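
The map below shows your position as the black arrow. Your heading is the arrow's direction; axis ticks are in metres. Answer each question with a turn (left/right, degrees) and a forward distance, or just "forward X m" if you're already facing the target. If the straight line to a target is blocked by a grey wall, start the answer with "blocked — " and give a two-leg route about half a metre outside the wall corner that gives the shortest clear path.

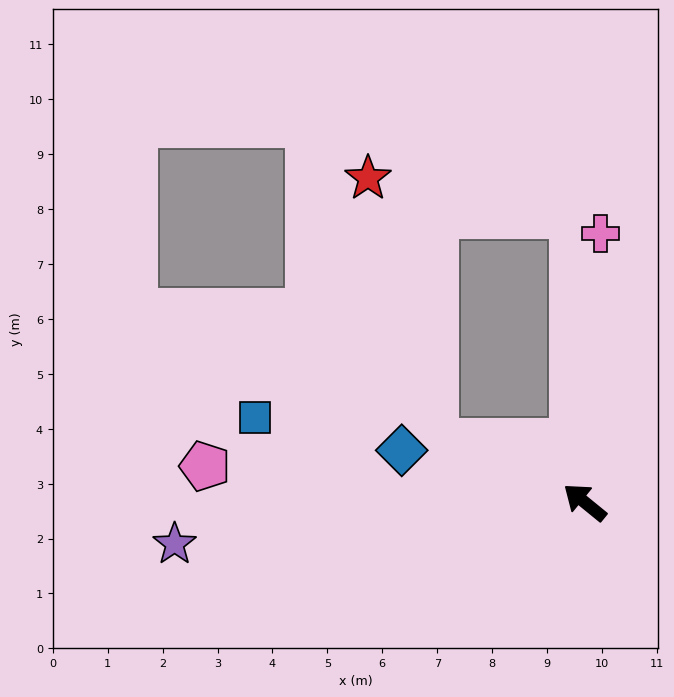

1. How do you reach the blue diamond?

turn left 23°, forward 3.5 m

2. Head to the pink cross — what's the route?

turn right 54°, forward 4.9 m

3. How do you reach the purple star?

turn left 45°, forward 7.5 m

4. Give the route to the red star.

blocked — turn left 17°, forward 2.9 m, then turn right 53°, forward 5.0 m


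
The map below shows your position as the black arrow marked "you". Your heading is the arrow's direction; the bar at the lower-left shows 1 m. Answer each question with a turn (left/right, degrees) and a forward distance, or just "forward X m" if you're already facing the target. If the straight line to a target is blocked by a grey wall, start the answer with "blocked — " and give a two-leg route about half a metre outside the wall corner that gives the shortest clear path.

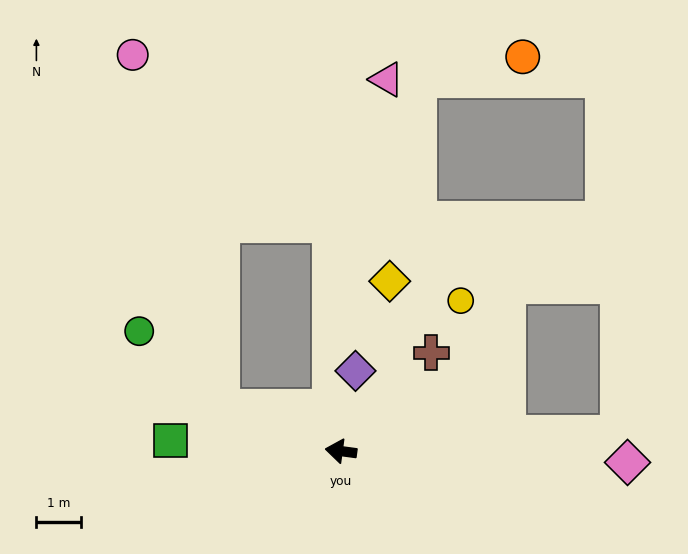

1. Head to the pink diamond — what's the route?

turn right 175°, forward 6.4 m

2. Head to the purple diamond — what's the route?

turn right 93°, forward 1.8 m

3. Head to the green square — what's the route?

turn left 4°, forward 3.8 m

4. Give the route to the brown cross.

turn right 125°, forward 3.0 m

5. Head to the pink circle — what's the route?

blocked — turn right 12°, forward 2.9 m, then turn right 56°, forward 8.2 m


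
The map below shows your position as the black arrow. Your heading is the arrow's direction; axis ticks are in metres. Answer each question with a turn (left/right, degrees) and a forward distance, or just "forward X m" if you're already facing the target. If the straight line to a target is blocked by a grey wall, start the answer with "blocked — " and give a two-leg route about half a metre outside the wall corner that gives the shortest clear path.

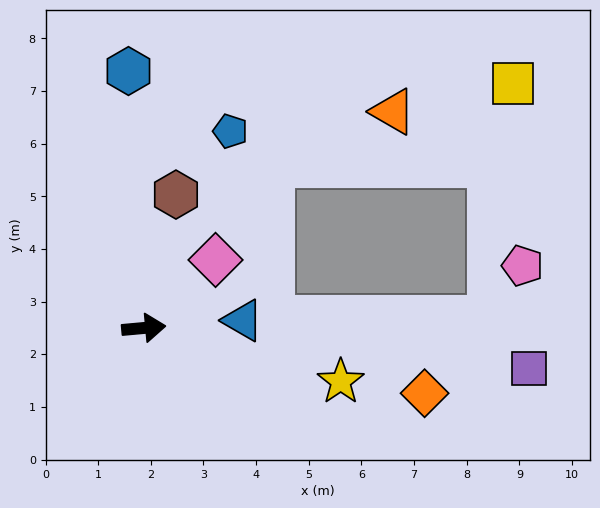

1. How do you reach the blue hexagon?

turn left 88°, forward 4.9 m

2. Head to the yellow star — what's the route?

turn right 20°, forward 3.9 m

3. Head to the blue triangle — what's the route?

forward 1.9 m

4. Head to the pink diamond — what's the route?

turn left 38°, forward 1.9 m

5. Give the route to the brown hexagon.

turn left 71°, forward 2.6 m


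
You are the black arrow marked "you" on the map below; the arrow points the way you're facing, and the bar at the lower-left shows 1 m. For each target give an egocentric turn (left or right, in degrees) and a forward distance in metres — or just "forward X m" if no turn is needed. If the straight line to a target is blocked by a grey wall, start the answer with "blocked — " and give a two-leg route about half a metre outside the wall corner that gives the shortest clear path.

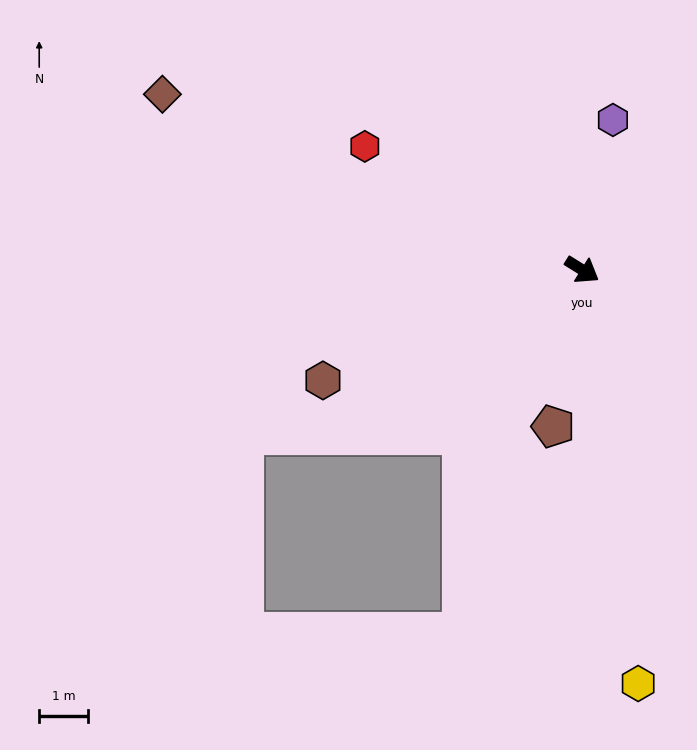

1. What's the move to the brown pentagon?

turn right 69°, forward 3.2 m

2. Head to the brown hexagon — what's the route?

turn right 125°, forward 5.7 m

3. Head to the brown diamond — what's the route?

turn right 171°, forward 9.3 m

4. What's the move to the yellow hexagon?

turn right 50°, forward 8.5 m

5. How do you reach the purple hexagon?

turn left 110°, forward 3.1 m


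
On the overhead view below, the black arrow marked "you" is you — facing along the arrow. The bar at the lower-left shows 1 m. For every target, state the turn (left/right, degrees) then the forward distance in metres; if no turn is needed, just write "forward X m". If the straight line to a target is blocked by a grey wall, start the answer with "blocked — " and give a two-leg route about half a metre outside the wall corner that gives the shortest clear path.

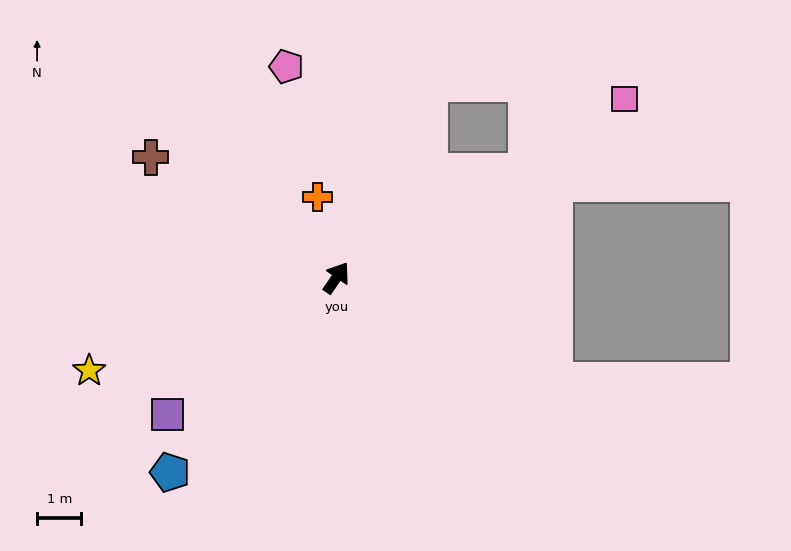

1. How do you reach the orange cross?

turn left 47°, forward 1.9 m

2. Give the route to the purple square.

turn left 163°, forward 4.9 m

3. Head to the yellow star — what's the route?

turn left 145°, forward 6.0 m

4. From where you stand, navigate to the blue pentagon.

turn left 174°, forward 5.8 m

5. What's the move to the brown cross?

turn left 91°, forward 5.0 m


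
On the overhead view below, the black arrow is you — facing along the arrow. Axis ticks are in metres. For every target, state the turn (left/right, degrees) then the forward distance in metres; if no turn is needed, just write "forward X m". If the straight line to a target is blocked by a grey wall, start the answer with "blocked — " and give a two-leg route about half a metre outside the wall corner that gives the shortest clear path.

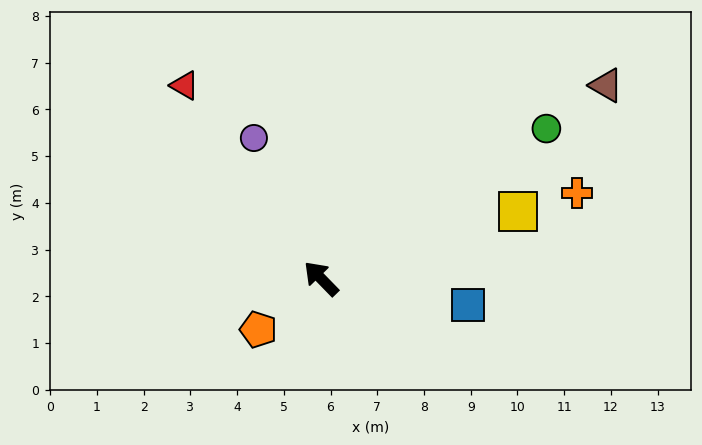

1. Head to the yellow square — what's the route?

turn right 115°, forward 4.4 m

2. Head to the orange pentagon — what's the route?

turn left 85°, forward 1.7 m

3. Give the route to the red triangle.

turn right 9°, forward 5.1 m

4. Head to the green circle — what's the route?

turn right 101°, forward 5.8 m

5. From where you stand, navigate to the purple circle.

turn right 19°, forward 3.3 m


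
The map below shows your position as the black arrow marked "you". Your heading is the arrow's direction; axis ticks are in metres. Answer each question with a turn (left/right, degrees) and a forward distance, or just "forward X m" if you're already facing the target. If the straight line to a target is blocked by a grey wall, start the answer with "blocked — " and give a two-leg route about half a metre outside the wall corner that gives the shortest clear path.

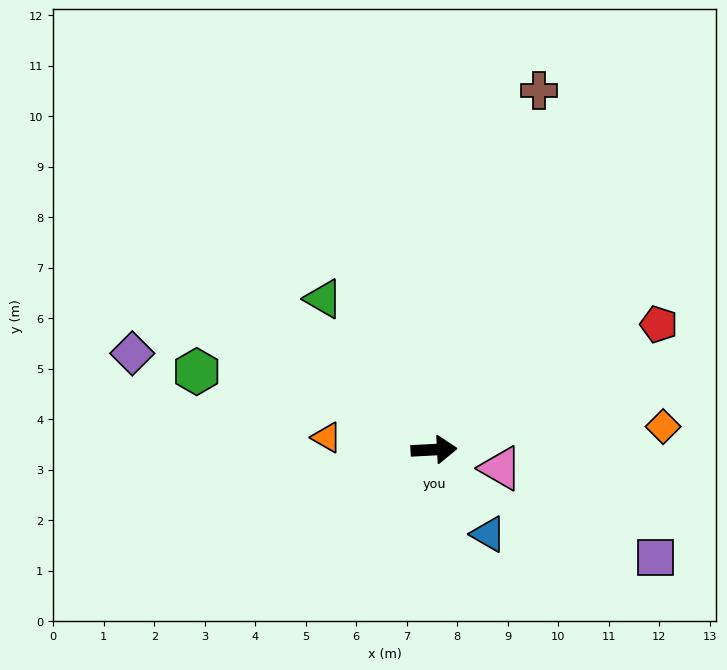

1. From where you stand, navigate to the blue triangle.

turn right 60°, forward 2.0 m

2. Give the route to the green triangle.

turn left 123°, forward 3.7 m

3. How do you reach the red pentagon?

turn left 26°, forward 5.1 m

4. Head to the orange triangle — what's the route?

turn left 170°, forward 2.1 m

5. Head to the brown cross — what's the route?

turn left 71°, forward 7.4 m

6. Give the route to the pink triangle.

turn right 19°, forward 1.4 m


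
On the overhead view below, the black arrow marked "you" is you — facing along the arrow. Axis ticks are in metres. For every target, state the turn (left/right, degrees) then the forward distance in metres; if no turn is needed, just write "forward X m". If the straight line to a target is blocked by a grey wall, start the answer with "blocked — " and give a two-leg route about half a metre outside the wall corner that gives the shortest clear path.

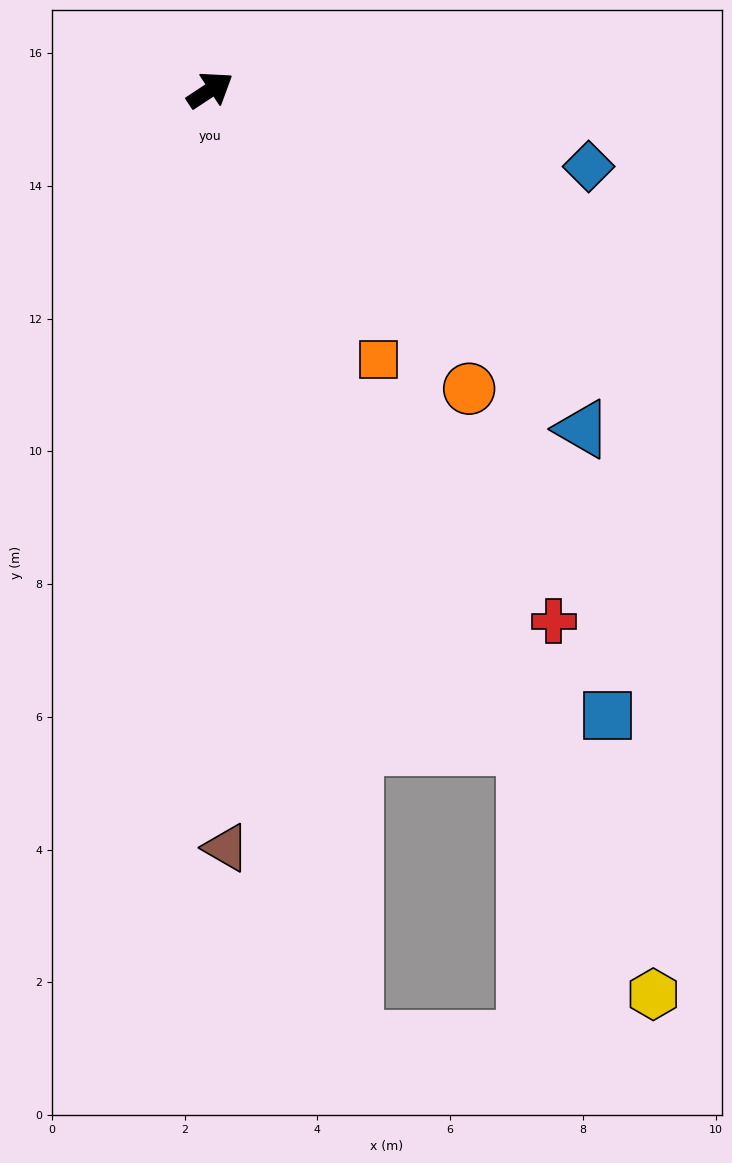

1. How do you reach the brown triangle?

turn right 122°, forward 11.4 m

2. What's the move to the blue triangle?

turn right 76°, forward 7.6 m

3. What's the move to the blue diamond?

turn right 45°, forward 5.8 m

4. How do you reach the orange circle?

turn right 83°, forward 6.0 m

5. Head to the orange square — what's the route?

turn right 92°, forward 4.8 m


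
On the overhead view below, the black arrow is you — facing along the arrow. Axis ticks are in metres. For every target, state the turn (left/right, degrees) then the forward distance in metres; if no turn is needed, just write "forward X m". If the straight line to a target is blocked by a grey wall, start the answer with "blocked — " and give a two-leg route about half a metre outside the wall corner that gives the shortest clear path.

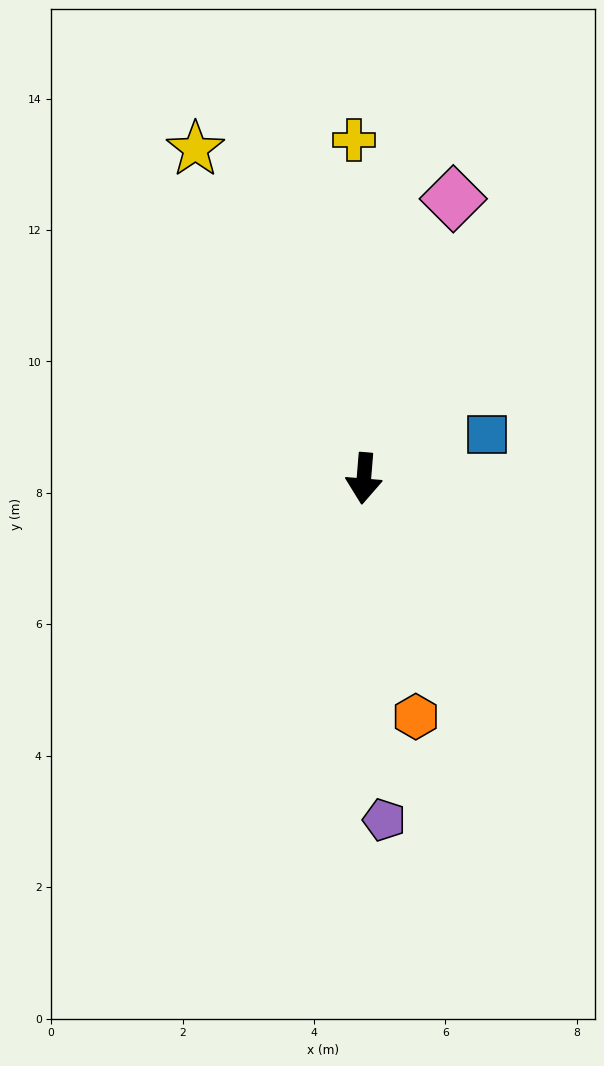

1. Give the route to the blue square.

turn left 114°, forward 2.0 m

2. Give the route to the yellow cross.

turn right 174°, forward 5.2 m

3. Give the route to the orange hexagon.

turn left 17°, forward 3.7 m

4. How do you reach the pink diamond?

turn left 167°, forward 4.5 m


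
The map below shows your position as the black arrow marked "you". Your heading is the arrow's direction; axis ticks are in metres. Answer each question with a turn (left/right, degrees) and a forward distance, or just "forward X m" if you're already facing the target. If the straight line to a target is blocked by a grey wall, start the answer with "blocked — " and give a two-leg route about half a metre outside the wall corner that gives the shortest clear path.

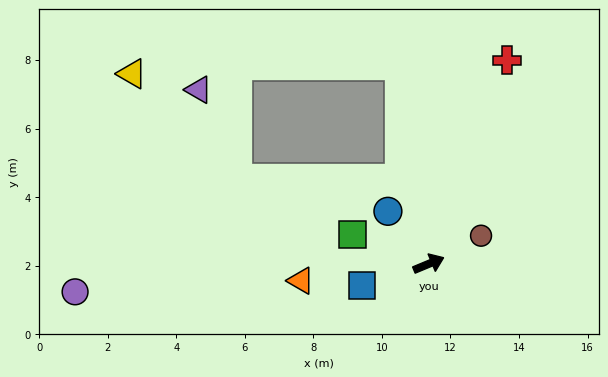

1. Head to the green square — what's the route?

turn left 137°, forward 2.4 m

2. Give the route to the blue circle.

turn left 105°, forward 1.9 m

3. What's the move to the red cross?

turn left 46°, forward 6.4 m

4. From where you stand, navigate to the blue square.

turn left 175°, forward 2.0 m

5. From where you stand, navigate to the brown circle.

turn left 6°, forward 1.7 m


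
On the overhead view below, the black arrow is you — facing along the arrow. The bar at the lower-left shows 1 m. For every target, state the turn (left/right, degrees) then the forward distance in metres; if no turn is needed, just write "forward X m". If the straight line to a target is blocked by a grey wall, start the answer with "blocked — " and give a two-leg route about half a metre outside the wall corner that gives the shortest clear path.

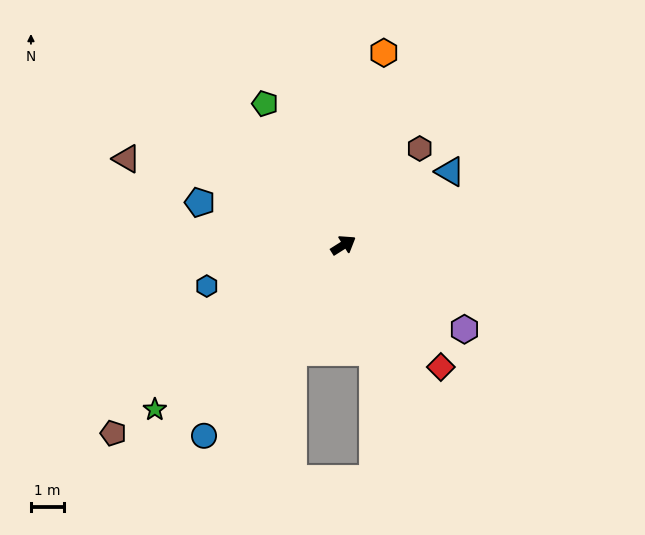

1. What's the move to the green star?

turn right 171°, forward 7.5 m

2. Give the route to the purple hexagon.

turn right 67°, forward 4.4 m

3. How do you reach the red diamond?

turn right 84°, forward 4.7 m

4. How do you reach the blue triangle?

turn left 2°, forward 3.9 m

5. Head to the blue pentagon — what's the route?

turn left 131°, forward 4.5 m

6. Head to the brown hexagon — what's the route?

turn left 19°, forward 3.7 m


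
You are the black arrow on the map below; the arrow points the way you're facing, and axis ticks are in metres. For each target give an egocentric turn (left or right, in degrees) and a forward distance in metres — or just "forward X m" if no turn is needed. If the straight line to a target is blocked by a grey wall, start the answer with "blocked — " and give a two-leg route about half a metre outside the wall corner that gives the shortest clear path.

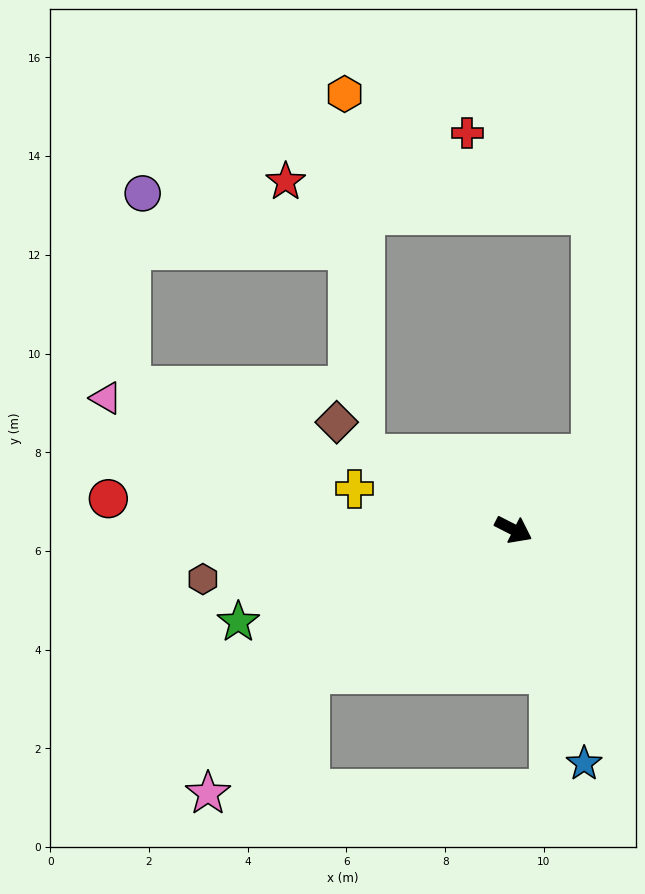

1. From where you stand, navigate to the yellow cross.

turn right 167°, forward 3.3 m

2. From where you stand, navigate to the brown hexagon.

turn right 144°, forward 6.4 m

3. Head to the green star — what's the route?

turn right 134°, forward 5.9 m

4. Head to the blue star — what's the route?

turn right 46°, forward 4.9 m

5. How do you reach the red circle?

turn right 157°, forward 8.2 m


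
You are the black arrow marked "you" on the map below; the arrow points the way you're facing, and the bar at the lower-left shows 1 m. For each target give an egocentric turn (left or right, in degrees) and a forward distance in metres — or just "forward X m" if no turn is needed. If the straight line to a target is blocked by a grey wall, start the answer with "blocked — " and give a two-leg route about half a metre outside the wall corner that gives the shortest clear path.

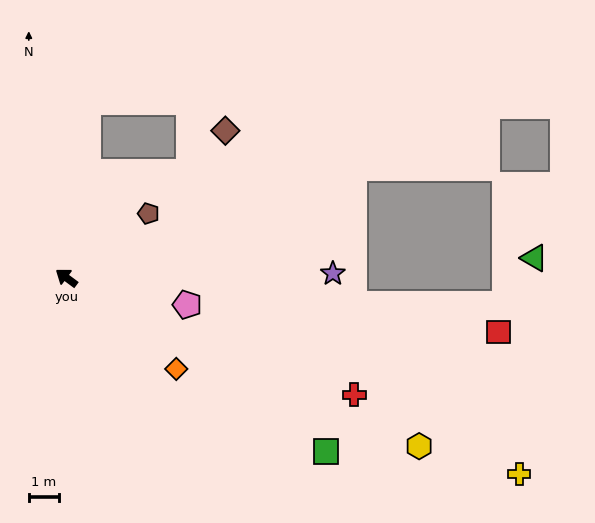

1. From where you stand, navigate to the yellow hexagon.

turn right 169°, forward 12.8 m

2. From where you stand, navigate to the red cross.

turn right 166°, forward 10.1 m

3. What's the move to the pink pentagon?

turn right 156°, forward 4.0 m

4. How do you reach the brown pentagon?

turn right 105°, forward 3.4 m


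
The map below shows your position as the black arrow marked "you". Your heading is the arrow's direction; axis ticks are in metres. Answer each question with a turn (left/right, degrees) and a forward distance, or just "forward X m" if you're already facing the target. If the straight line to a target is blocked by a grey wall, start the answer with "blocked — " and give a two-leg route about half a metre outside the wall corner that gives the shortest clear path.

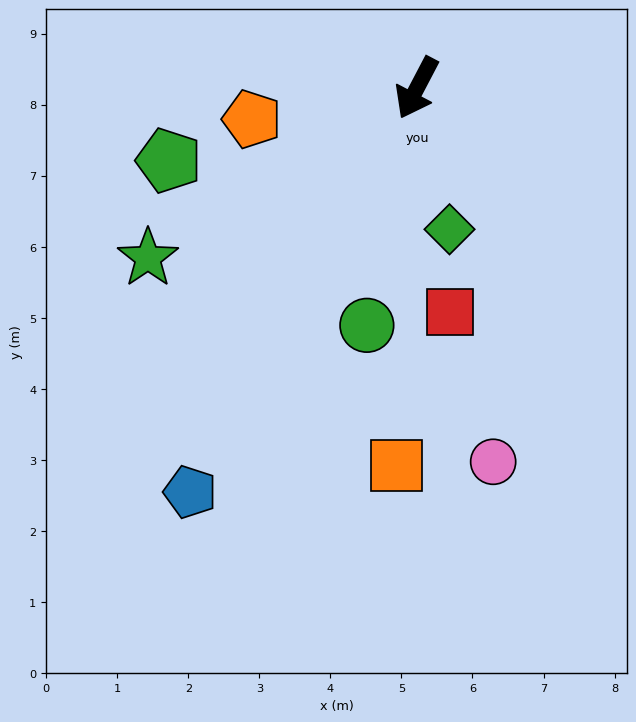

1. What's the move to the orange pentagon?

turn right 52°, forward 2.4 m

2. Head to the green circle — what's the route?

turn left 16°, forward 3.4 m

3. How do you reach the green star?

turn right 30°, forward 4.5 m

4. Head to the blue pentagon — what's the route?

forward 6.5 m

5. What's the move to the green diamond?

turn left 41°, forward 2.0 m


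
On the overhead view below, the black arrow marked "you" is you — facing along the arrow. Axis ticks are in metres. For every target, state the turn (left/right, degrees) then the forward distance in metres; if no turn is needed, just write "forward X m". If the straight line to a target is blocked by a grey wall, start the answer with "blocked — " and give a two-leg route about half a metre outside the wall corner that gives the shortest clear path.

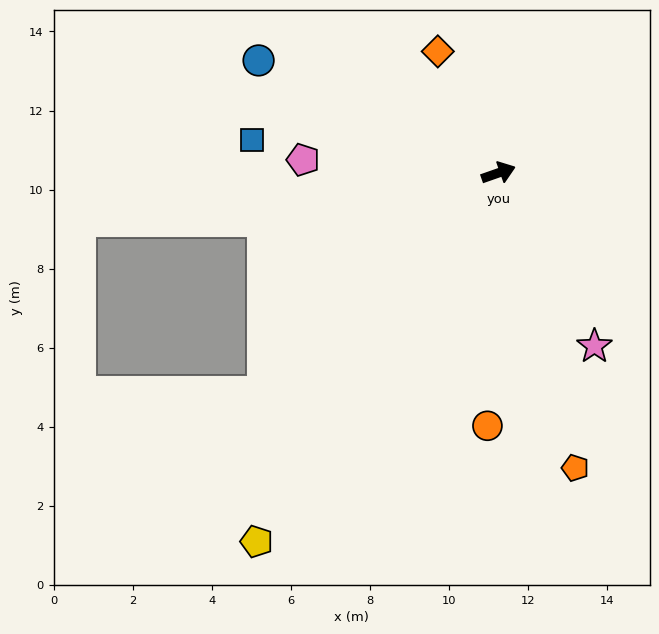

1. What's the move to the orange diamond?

turn left 97°, forward 3.4 m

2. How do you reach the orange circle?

turn right 112°, forward 6.4 m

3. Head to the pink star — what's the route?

turn right 80°, forward 5.0 m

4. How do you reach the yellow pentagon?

turn right 143°, forward 11.2 m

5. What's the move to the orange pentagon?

turn right 95°, forward 7.7 m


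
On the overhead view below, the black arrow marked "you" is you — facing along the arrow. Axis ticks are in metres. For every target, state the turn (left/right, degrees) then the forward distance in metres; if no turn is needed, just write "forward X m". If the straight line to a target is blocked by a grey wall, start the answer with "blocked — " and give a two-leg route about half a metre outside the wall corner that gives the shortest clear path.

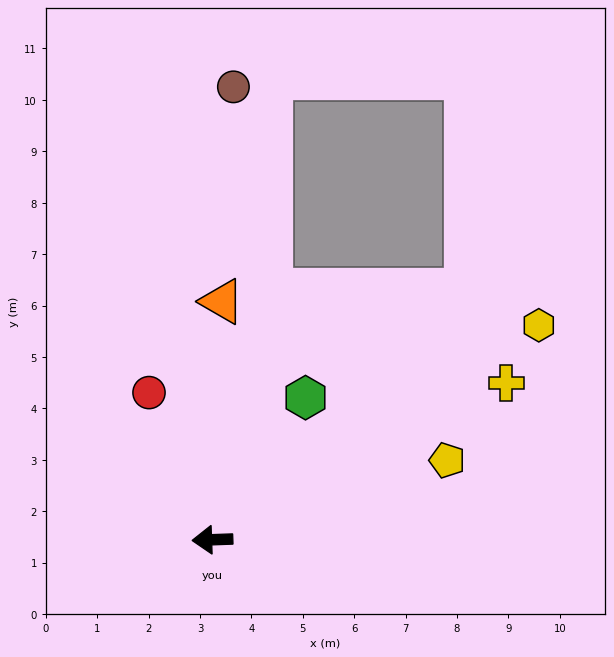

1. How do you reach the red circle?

turn right 69°, forward 3.1 m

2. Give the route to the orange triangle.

turn right 94°, forward 4.6 m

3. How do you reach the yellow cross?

turn right 154°, forward 6.5 m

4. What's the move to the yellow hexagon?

turn right 149°, forward 7.6 m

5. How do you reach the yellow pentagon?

turn right 163°, forward 4.8 m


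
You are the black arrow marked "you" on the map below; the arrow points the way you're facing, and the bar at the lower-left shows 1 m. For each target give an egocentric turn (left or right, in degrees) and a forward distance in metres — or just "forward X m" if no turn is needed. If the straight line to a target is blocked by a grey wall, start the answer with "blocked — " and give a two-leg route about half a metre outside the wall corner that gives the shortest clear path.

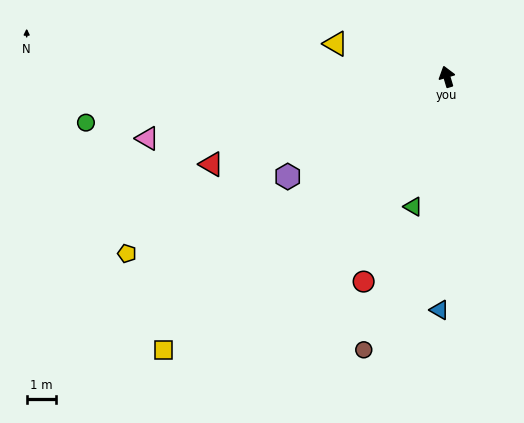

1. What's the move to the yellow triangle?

turn left 57°, forward 4.0 m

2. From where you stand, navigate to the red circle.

turn left 141°, forward 7.7 m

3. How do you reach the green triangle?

turn left 149°, forward 4.6 m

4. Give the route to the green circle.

turn left 81°, forward 12.6 m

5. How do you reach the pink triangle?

turn left 85°, forward 10.6 m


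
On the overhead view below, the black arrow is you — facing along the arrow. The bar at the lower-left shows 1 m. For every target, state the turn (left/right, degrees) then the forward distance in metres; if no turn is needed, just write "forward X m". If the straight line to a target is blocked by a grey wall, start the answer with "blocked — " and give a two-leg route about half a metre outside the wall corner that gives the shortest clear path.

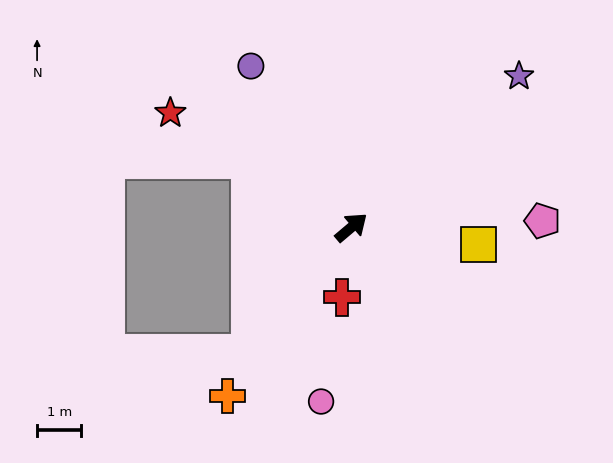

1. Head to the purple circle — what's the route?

turn left 82°, forward 4.3 m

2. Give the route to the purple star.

forward 5.1 m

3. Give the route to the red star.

turn left 108°, forward 4.8 m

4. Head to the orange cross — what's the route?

turn right 166°, forward 4.7 m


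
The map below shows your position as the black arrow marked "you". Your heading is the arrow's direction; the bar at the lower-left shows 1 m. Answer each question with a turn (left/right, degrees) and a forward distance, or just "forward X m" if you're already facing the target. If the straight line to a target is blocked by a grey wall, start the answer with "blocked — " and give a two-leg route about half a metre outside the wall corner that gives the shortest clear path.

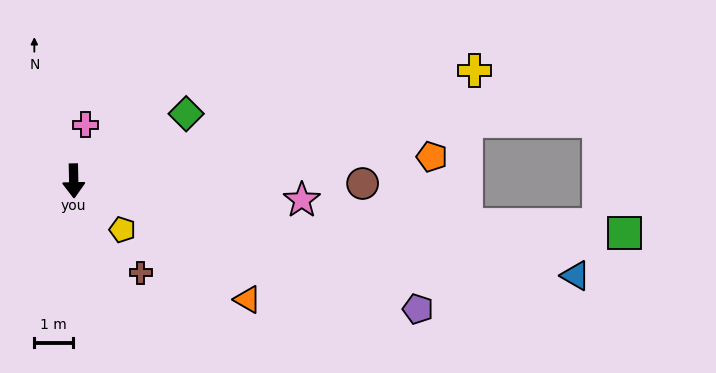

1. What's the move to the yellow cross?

turn left 104°, forward 10.7 m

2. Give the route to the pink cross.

turn left 167°, forward 1.5 m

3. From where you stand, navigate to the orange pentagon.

turn left 93°, forward 9.3 m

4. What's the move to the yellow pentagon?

turn left 44°, forward 1.8 m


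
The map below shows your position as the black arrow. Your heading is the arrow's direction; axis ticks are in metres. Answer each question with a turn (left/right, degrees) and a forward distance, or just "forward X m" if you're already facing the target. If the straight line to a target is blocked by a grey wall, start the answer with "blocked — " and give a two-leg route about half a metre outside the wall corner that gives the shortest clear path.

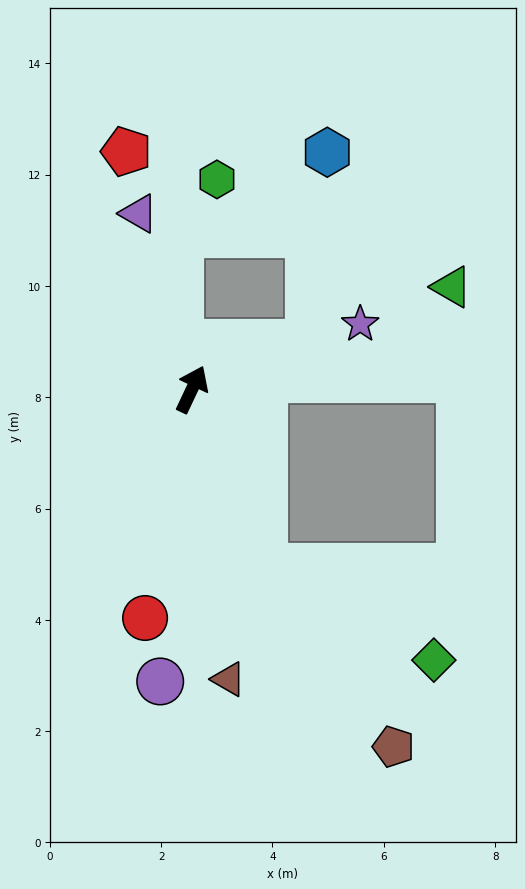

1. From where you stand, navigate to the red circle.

turn right 166°, forward 4.2 m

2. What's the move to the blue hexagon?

blocked — turn right 43°, forward 2.3 m, then turn left 63°, forward 3.4 m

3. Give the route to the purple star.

turn right 44°, forward 3.2 m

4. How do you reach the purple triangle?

turn left 42°, forward 3.3 m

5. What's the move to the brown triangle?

turn right 148°, forward 5.3 m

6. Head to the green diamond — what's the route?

blocked — turn right 133°, forward 3.5 m, then turn left 40°, forward 3.5 m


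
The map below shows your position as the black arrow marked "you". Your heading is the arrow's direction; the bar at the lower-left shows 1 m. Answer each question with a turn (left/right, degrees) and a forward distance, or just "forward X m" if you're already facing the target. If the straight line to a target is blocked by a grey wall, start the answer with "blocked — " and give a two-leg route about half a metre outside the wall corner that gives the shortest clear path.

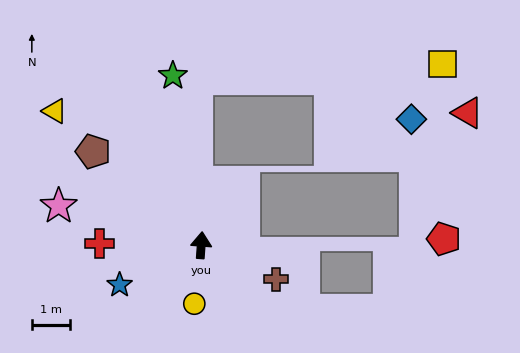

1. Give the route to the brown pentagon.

turn left 53°, forward 3.8 m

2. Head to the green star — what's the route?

turn left 14°, forward 4.6 m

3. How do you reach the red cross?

turn left 93°, forward 2.7 m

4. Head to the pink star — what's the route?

turn left 79°, forward 3.9 m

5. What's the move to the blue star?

turn left 120°, forward 2.4 m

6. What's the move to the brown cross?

turn right 110°, forward 2.2 m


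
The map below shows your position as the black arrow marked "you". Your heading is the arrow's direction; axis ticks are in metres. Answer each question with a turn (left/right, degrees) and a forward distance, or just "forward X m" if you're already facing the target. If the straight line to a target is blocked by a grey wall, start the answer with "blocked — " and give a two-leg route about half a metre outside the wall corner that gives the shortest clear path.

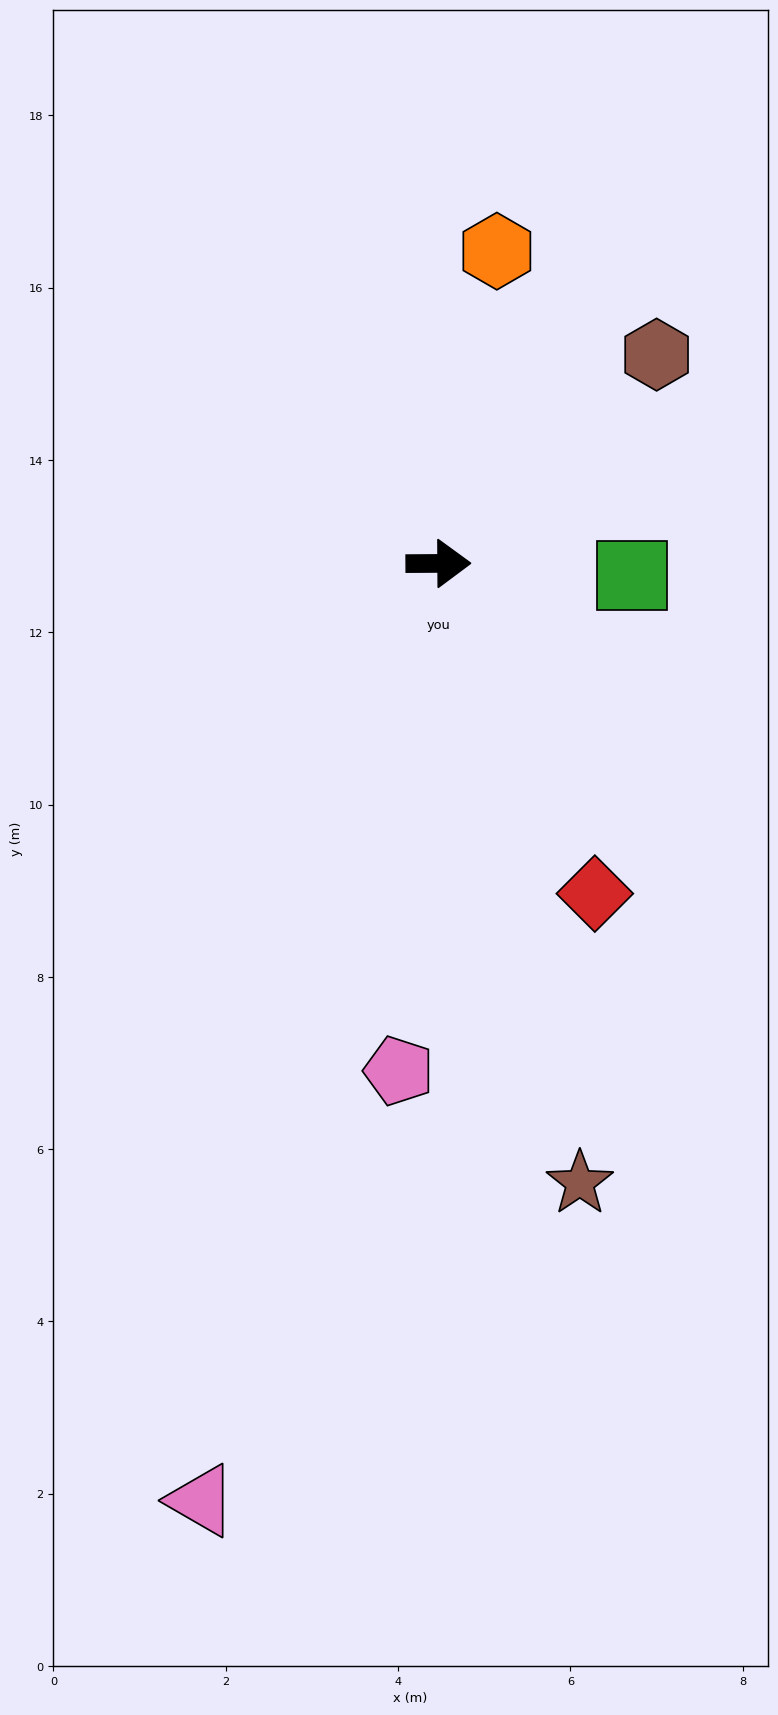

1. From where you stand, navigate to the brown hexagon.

turn left 43°, forward 3.5 m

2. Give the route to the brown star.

turn right 77°, forward 7.4 m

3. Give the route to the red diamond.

turn right 65°, forward 4.2 m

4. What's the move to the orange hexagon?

turn left 79°, forward 3.7 m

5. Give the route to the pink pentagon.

turn right 95°, forward 5.9 m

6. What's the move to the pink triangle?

turn right 105°, forward 11.2 m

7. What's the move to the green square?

turn right 4°, forward 2.2 m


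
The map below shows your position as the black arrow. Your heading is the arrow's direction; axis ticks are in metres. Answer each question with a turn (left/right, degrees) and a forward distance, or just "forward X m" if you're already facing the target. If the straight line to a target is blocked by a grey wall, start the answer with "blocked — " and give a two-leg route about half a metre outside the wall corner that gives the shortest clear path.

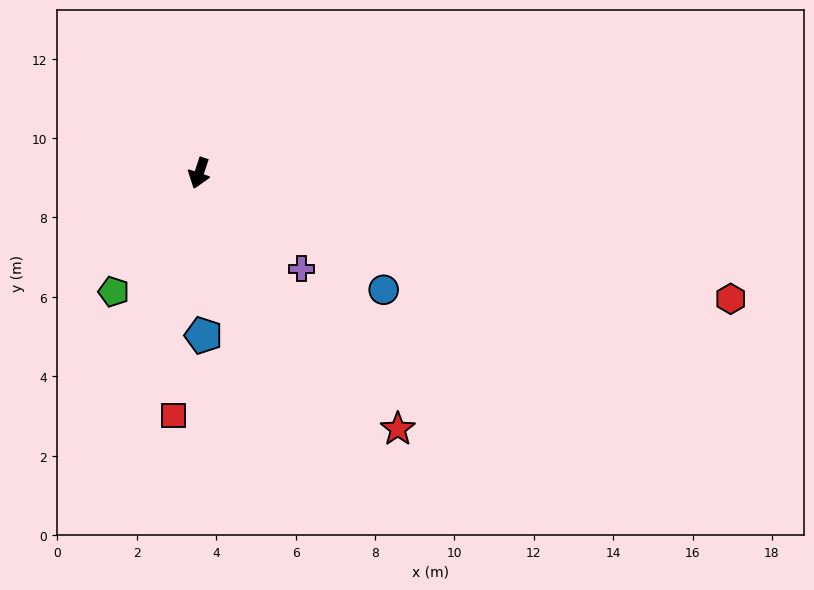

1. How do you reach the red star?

turn left 56°, forward 8.2 m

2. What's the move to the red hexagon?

turn left 95°, forward 13.8 m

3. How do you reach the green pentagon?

turn right 17°, forward 3.7 m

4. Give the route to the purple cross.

turn left 65°, forward 3.5 m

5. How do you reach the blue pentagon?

turn left 20°, forward 4.1 m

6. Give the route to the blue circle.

turn left 76°, forward 5.5 m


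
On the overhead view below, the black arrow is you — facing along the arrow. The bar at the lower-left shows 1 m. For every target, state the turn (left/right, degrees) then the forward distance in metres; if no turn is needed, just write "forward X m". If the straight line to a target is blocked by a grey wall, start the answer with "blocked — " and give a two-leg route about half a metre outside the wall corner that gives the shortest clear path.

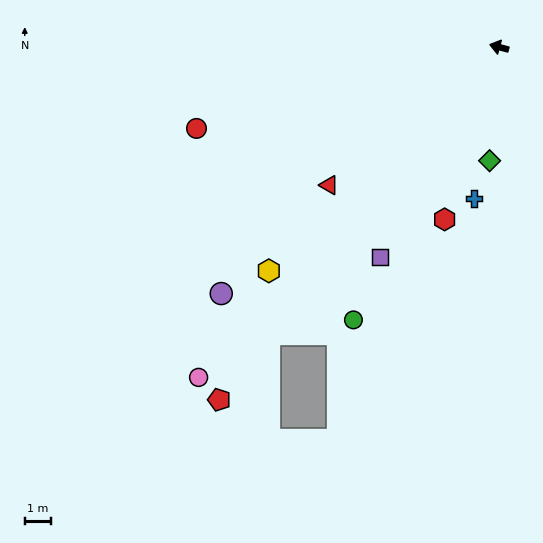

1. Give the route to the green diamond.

turn left 100°, forward 4.3 m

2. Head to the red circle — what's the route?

turn left 30°, forward 11.9 m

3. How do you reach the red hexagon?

turn left 87°, forward 6.8 m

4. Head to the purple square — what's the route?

turn left 75°, forward 9.1 m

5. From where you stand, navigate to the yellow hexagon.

turn left 59°, forward 12.1 m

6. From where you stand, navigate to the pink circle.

turn left 63°, forward 16.9 m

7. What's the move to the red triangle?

turn left 54°, forward 8.3 m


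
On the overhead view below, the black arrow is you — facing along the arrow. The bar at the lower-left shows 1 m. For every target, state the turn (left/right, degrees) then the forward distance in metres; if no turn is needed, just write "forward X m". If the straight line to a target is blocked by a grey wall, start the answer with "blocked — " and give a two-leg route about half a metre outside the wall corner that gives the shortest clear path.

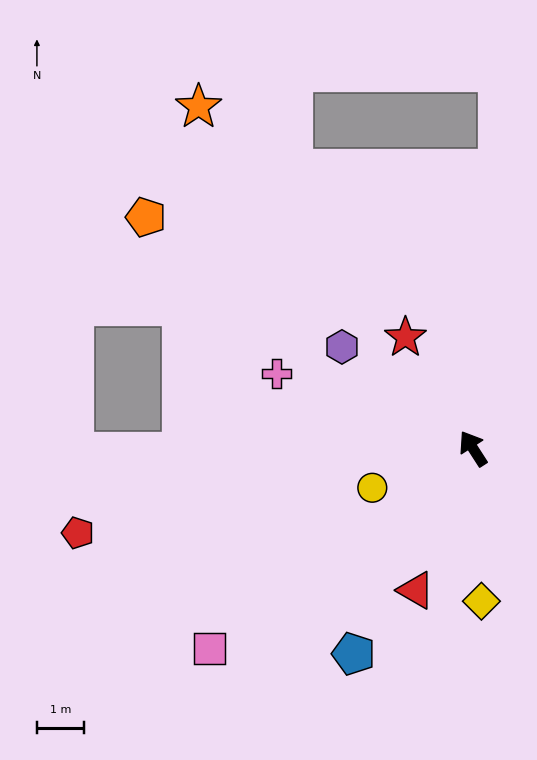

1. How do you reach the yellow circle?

turn left 79°, forward 2.3 m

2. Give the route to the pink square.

turn left 95°, forward 7.1 m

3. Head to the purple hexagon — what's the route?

turn left 20°, forward 3.6 m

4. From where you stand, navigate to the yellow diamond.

turn left 150°, forward 3.3 m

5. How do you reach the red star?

forward 2.8 m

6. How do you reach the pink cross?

turn left 36°, forward 4.5 m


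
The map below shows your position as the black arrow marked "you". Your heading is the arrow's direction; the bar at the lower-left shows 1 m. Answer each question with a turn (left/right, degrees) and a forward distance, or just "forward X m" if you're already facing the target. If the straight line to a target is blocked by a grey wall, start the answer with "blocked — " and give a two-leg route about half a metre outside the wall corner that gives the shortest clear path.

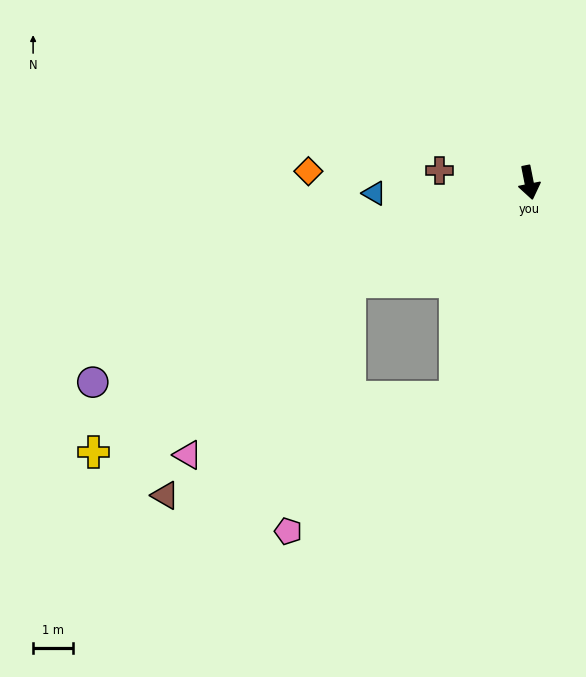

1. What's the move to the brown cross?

turn right 109°, forward 2.3 m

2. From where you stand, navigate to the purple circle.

turn right 77°, forward 12.1 m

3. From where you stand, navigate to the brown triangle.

blocked — turn right 30°, forward 5.7 m, then turn right 53°, forward 7.7 m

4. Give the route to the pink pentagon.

blocked — turn right 30°, forward 5.7 m, then turn right 33°, forward 5.4 m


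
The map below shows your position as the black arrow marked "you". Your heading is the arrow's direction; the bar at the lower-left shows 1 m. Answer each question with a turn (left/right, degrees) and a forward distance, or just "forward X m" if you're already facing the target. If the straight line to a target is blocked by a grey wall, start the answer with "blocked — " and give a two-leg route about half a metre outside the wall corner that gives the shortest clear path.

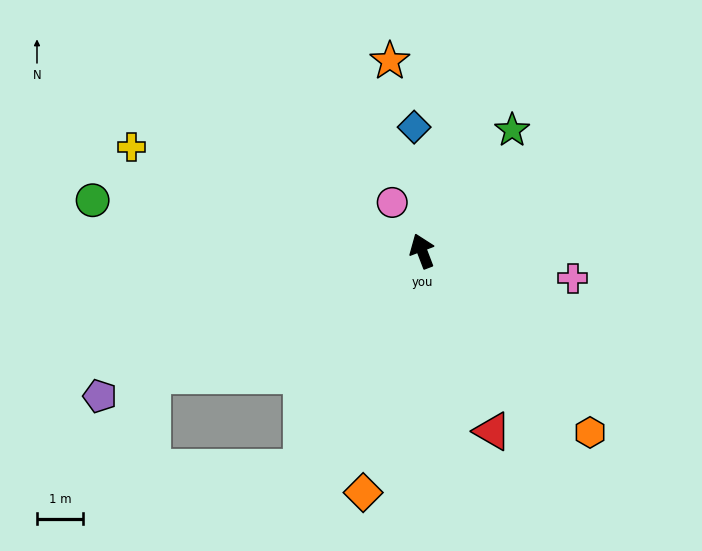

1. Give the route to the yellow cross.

turn left 49°, forward 6.7 m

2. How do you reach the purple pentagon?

turn left 93°, forward 7.7 m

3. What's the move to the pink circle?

turn left 11°, forward 1.2 m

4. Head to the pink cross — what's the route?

turn right 121°, forward 3.3 m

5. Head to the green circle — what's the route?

turn left 60°, forward 7.2 m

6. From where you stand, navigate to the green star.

turn right 58°, forward 3.3 m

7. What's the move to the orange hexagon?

turn right 158°, forward 5.4 m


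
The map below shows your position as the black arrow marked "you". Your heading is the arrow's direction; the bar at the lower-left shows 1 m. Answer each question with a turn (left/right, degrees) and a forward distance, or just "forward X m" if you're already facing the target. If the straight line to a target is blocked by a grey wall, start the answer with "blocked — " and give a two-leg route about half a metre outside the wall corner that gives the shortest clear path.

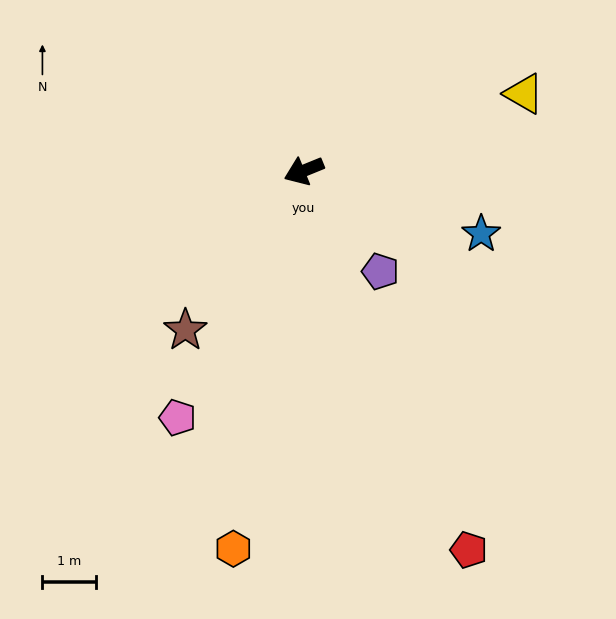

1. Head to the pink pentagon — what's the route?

turn left 41°, forward 5.1 m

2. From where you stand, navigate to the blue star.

turn left 138°, forward 3.5 m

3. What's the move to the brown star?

turn left 31°, forward 3.7 m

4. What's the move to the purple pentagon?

turn left 105°, forward 2.3 m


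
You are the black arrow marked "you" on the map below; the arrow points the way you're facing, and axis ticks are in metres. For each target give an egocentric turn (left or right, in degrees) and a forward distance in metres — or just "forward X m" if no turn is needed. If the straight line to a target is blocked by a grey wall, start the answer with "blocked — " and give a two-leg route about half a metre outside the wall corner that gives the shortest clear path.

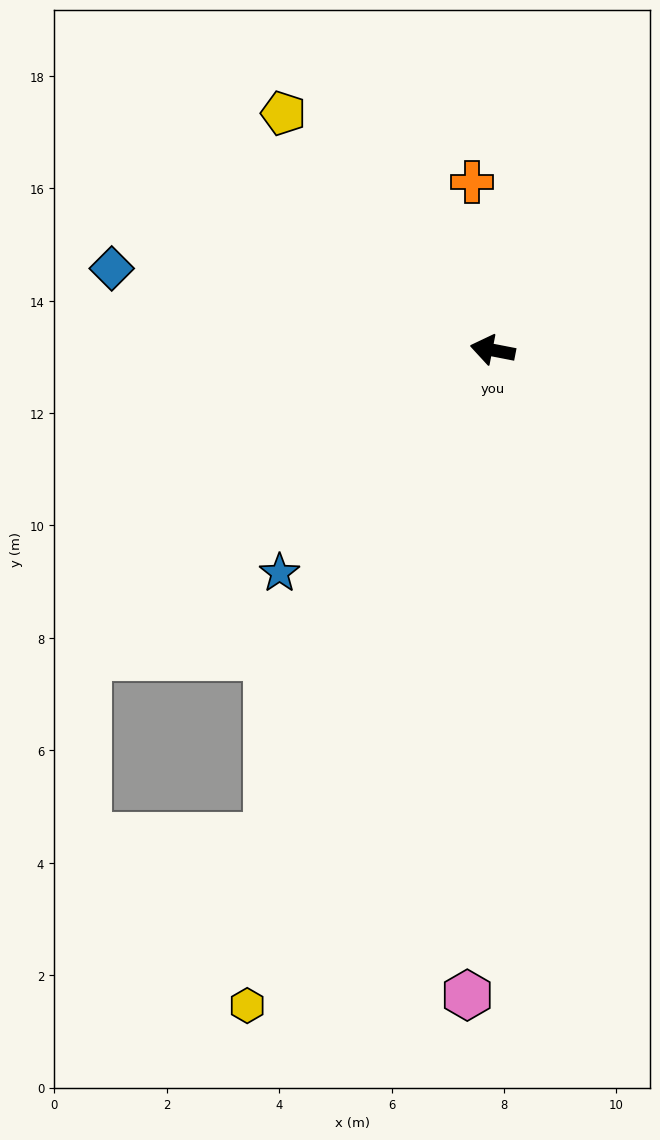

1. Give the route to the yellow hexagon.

turn left 80°, forward 12.5 m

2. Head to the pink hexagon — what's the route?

turn left 99°, forward 11.5 m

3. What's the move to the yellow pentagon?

turn right 38°, forward 5.6 m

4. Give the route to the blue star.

turn left 57°, forward 5.5 m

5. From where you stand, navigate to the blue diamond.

forward 6.9 m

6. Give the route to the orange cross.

turn right 72°, forward 3.0 m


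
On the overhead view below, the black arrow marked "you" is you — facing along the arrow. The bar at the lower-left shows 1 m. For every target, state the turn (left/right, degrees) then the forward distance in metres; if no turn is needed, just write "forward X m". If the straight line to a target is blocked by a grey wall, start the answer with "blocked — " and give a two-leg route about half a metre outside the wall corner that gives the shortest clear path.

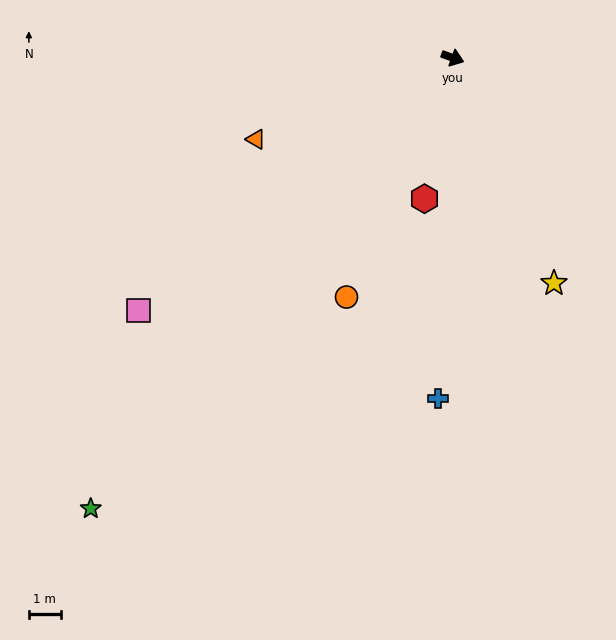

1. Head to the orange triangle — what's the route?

turn right 138°, forward 6.6 m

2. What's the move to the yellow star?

turn right 46°, forward 7.7 m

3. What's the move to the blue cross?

turn right 73°, forward 10.6 m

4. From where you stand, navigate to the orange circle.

turn right 94°, forward 8.1 m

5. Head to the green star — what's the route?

turn right 109°, forward 18.0 m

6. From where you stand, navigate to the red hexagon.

turn right 82°, forward 4.5 m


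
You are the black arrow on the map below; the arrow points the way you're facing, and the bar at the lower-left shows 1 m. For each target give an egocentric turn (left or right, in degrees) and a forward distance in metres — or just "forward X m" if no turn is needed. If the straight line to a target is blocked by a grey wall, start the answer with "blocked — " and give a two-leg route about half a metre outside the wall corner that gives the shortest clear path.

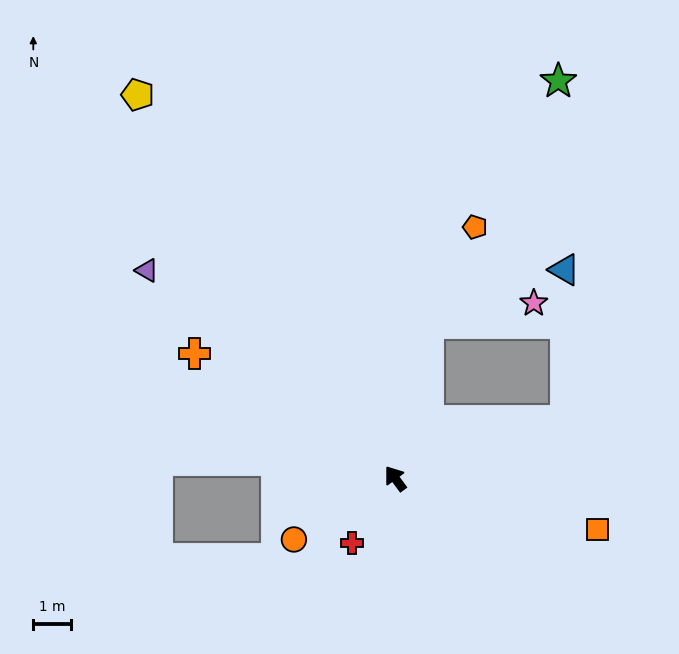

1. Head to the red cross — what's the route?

turn left 110°, forward 2.1 m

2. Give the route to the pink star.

blocked — turn right 48°, forward 4.2 m, then turn right 67°, forward 2.9 m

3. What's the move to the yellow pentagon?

turn right 2°, forward 12.4 m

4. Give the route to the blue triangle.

blocked — turn right 108°, forward 4.8 m, then turn left 72°, forward 4.0 m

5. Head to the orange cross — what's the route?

turn left 22°, forward 6.3 m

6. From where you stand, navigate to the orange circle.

turn left 85°, forward 3.2 m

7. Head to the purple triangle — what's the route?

turn left 14°, forward 8.7 m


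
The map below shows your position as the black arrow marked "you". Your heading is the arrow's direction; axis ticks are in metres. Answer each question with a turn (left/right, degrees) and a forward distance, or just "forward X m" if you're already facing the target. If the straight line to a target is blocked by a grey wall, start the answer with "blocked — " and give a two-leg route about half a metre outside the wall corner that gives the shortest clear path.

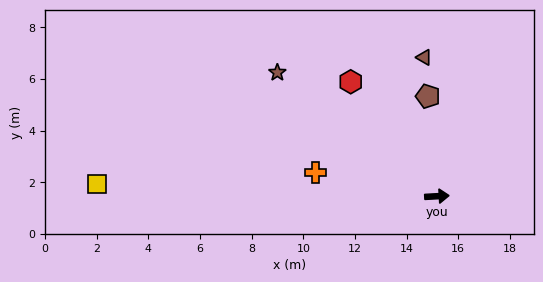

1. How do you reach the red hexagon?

turn left 124°, forward 5.6 m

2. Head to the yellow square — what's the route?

turn left 175°, forward 13.2 m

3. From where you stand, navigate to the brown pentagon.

turn left 92°, forward 3.9 m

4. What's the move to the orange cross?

turn left 166°, forward 4.8 m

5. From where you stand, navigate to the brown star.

turn left 139°, forward 7.8 m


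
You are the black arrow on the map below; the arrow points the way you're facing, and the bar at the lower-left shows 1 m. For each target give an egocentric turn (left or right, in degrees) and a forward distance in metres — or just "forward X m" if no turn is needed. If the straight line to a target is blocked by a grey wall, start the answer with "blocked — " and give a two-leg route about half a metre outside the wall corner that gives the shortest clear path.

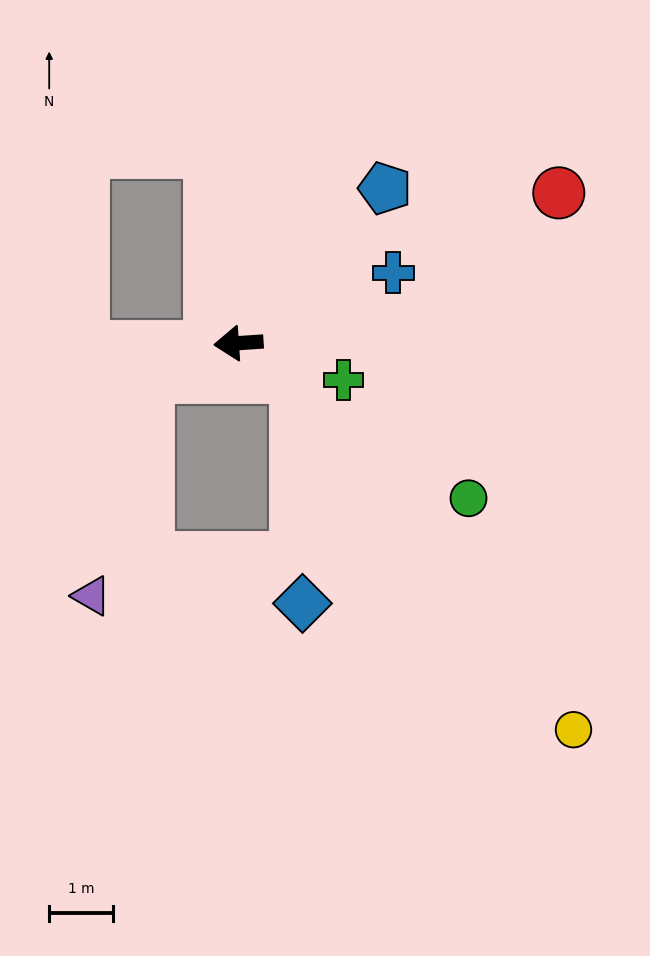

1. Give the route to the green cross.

turn left 157°, forward 1.8 m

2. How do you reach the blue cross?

turn right 159°, forward 2.7 m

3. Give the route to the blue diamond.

blocked — turn left 147°, forward 1.0 m, then turn right 59°, forward 3.6 m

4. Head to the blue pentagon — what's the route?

turn right 137°, forward 3.4 m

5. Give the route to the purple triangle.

blocked — turn left 16°, forward 1.5 m, then turn left 56°, forward 3.6 m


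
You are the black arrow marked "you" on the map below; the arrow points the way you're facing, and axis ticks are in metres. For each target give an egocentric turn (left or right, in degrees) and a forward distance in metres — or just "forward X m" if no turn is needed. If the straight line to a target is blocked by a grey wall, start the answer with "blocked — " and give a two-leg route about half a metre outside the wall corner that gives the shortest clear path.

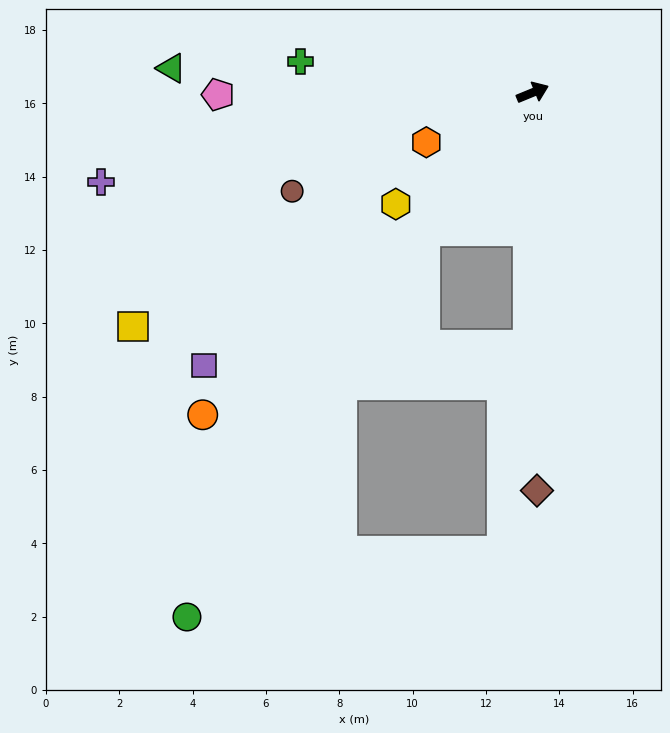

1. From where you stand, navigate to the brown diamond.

turn right 112°, forward 10.9 m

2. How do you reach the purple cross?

turn left 169°, forward 12.0 m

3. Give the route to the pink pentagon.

turn left 158°, forward 8.6 m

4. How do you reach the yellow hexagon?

turn right 163°, forward 4.8 m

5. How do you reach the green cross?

turn left 150°, forward 6.4 m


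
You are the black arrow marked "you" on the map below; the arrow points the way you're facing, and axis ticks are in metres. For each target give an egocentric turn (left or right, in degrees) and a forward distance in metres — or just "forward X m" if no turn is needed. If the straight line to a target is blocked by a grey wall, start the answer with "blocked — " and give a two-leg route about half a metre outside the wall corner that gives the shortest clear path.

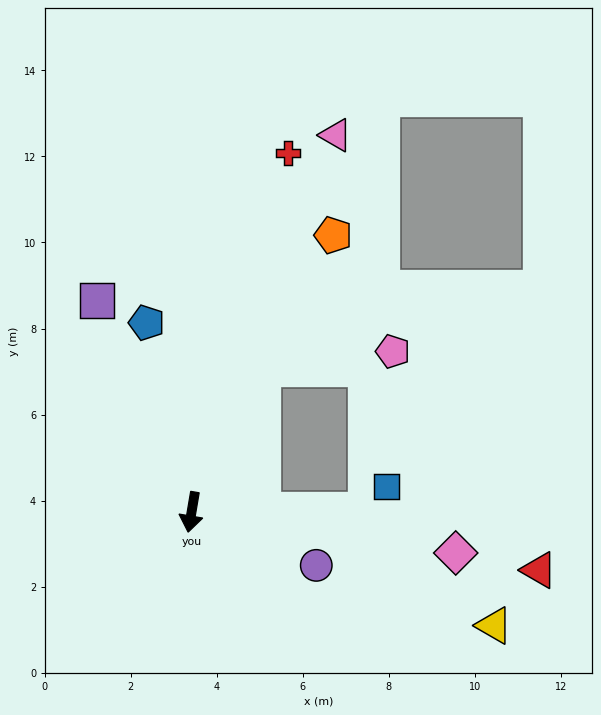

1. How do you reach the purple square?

turn right 146°, forward 5.4 m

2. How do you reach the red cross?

turn left 175°, forward 8.6 m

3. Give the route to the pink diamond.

turn left 91°, forward 6.2 m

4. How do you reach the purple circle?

turn left 76°, forward 3.2 m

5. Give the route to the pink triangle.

turn left 169°, forward 9.4 m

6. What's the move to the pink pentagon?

blocked — turn left 163°, forward 3.7 m, then turn right 56°, forward 3.1 m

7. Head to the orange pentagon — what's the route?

turn left 163°, forward 7.2 m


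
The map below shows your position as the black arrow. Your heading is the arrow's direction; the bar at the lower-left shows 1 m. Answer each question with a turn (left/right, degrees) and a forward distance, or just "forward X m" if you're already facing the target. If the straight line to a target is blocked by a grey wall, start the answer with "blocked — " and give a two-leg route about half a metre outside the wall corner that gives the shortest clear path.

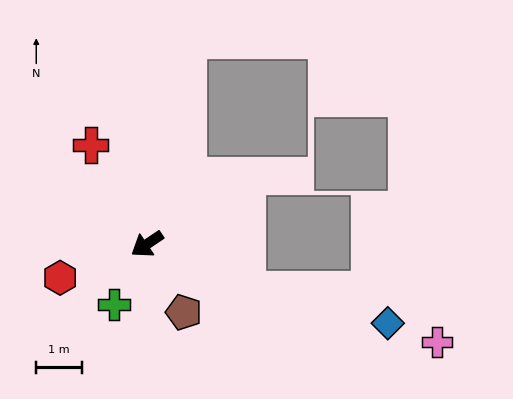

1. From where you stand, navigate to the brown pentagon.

turn left 84°, forward 1.7 m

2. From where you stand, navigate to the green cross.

turn left 27°, forward 1.5 m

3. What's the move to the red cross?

turn right 94°, forward 2.5 m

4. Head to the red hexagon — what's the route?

turn right 13°, forward 2.1 m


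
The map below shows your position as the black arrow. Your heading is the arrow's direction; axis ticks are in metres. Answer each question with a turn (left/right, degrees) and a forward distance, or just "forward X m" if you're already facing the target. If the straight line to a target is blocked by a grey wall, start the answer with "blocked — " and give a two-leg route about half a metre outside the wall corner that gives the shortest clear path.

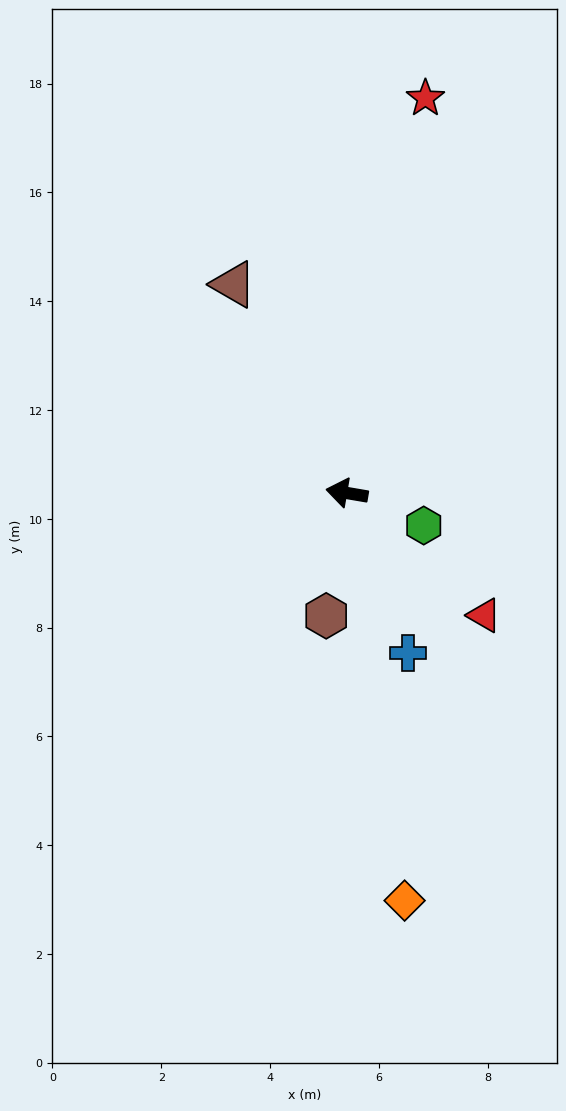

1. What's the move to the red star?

turn right 92°, forward 7.4 m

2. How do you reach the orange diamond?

turn left 108°, forward 7.6 m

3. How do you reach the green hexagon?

turn left 167°, forward 1.5 m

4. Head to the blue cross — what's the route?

turn left 121°, forward 3.1 m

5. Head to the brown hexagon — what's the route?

turn left 90°, forward 2.3 m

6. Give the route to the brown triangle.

turn right 52°, forward 4.4 m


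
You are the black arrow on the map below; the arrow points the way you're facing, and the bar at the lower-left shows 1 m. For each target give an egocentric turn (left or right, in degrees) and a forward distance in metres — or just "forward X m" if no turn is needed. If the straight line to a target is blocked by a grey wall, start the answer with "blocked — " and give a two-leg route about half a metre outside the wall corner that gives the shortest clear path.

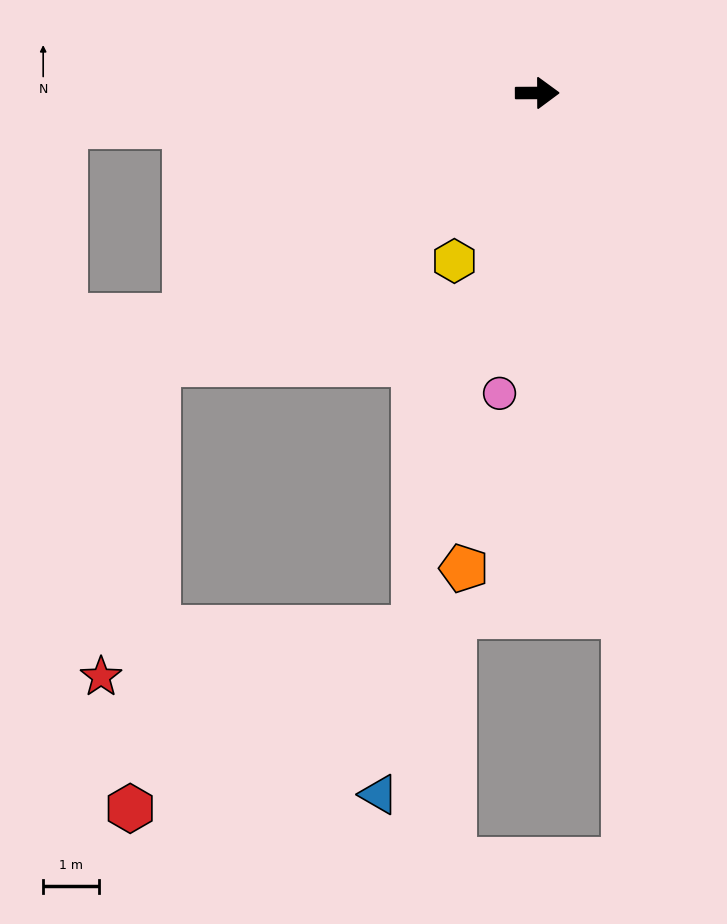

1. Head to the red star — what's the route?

blocked — turn right 145°, forward 8.4 m, then turn left 45°, forward 5.7 m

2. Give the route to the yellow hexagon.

turn right 116°, forward 3.4 m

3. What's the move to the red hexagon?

blocked — turn right 103°, forward 9.9 m, then turn right 45°, forward 6.1 m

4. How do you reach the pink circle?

turn right 97°, forward 5.5 m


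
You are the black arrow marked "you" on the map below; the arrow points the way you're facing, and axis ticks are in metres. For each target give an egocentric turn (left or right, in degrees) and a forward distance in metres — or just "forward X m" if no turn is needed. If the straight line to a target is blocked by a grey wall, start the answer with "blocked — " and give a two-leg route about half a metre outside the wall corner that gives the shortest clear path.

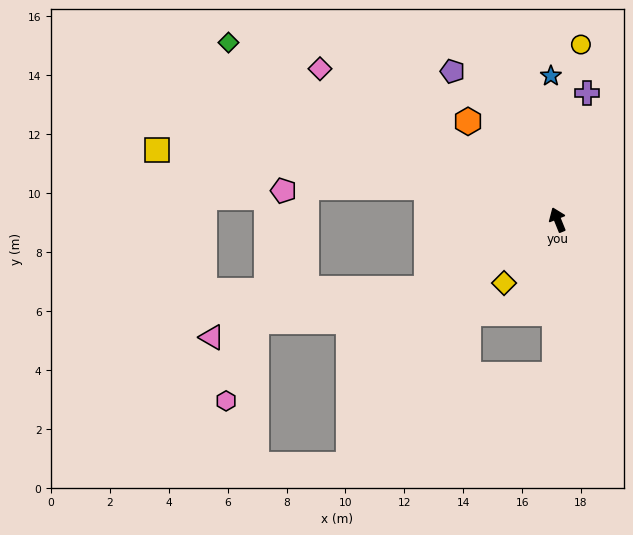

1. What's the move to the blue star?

turn right 19°, forward 4.9 m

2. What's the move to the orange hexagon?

turn left 20°, forward 4.5 m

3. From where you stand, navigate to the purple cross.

turn right 35°, forward 4.4 m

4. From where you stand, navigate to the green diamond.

turn left 40°, forward 12.7 m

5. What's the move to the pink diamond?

turn left 36°, forward 9.6 m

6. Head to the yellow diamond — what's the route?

turn left 118°, forward 2.8 m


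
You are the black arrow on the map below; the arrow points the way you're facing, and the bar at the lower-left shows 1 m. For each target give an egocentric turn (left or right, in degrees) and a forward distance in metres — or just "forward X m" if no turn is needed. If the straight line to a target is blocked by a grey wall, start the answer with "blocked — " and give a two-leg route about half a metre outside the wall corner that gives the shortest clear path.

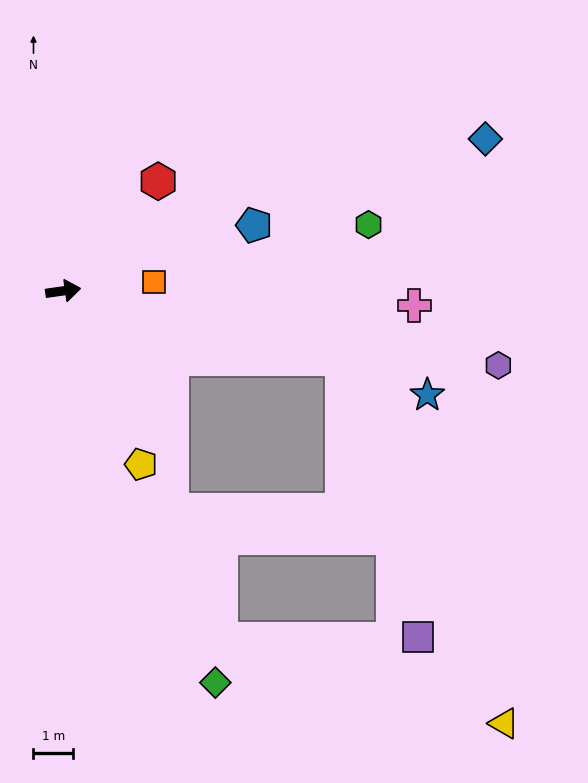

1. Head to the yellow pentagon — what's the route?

turn right 74°, forward 4.8 m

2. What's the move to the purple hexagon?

turn right 18°, forward 11.1 m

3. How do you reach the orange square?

turn right 3°, forward 2.3 m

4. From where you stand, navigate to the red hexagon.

turn left 41°, forward 3.6 m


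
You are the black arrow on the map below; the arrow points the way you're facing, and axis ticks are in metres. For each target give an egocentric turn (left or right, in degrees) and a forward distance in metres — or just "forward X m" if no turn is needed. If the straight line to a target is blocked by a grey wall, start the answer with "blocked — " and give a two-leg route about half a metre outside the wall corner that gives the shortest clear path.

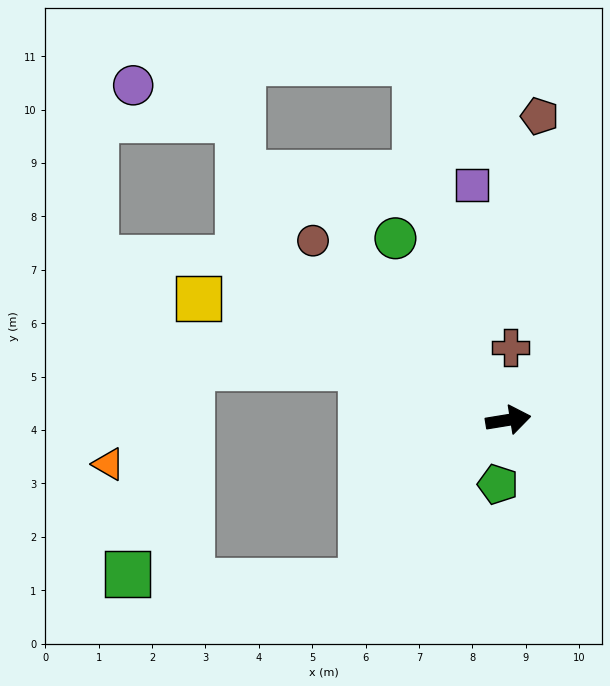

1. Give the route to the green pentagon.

turn right 108°, forward 1.2 m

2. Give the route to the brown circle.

turn left 128°, forward 5.0 m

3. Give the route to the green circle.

turn left 113°, forward 4.0 m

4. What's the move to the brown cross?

turn left 79°, forward 1.4 m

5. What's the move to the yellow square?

turn left 149°, forward 6.2 m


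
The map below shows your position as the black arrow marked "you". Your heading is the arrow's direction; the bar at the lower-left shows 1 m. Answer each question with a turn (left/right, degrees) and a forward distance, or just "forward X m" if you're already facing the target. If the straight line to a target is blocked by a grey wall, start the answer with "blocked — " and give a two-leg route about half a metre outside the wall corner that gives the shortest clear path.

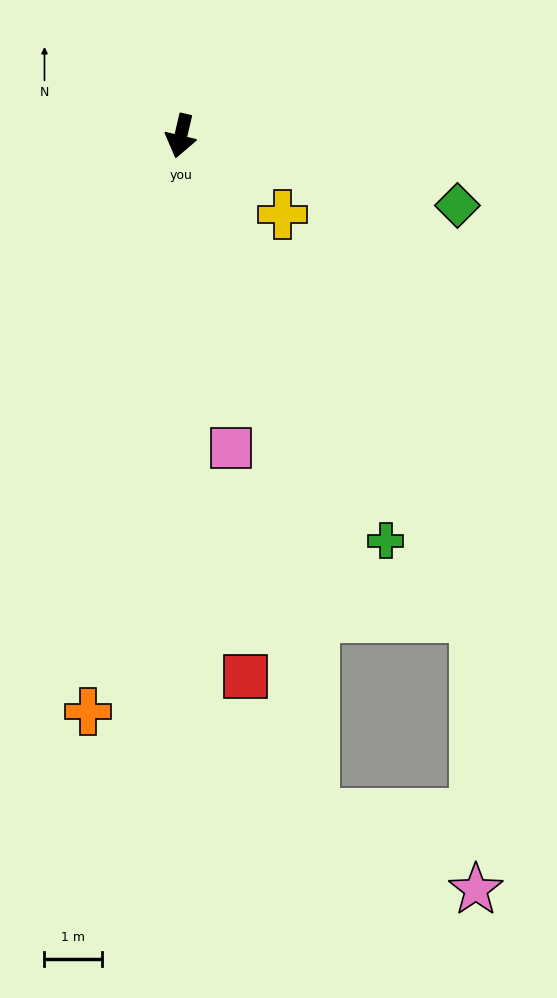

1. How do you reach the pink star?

blocked — turn left 44°, forward 9.8 m, then turn right 30°, forward 4.7 m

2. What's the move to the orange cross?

turn left 4°, forward 10.1 m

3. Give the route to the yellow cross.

turn left 66°, forward 2.2 m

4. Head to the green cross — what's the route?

turn left 40°, forward 7.9 m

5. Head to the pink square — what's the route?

turn left 22°, forward 5.5 m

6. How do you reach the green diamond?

turn left 89°, forward 5.0 m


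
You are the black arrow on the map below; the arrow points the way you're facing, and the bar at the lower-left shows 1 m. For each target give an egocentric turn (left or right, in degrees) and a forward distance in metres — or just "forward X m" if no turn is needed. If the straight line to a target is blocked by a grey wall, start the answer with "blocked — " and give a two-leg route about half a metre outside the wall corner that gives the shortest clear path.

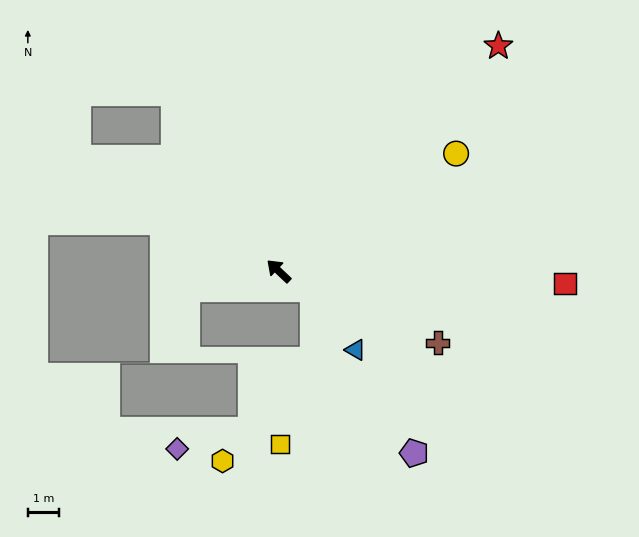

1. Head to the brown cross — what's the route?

turn right 161°, forward 5.5 m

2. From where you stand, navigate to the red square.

turn right 139°, forward 9.1 m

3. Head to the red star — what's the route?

turn right 91°, forward 10.0 m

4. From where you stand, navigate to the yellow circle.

turn right 103°, forward 6.8 m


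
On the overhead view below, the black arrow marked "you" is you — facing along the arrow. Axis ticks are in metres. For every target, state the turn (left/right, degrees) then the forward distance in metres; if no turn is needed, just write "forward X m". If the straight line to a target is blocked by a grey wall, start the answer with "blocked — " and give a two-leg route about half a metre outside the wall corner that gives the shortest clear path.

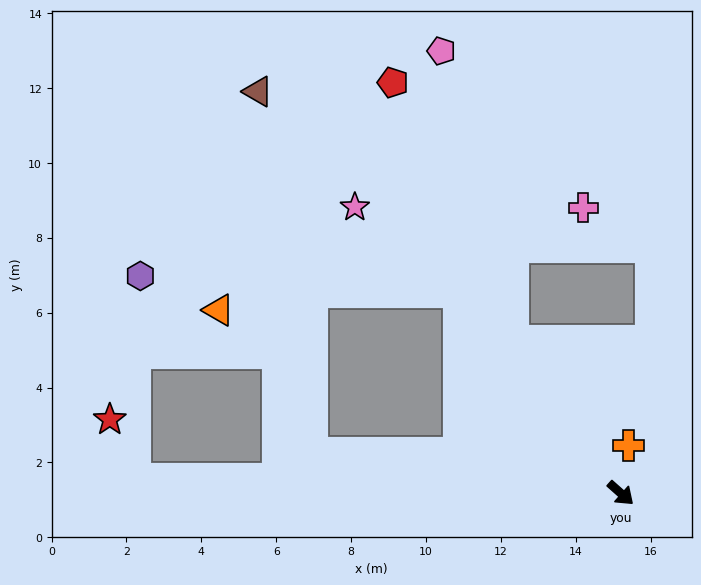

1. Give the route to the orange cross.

turn left 123°, forward 1.3 m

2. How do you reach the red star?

blocked — turn right 140°, forward 13.0 m, then turn right 65°, forward 1.7 m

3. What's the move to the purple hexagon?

blocked — turn left 171°, forward 6.9 m, then turn left 48°, forward 8.5 m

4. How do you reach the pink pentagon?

blocked — turn left 167°, forward 5.0 m, then turn right 21°, forward 8.0 m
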